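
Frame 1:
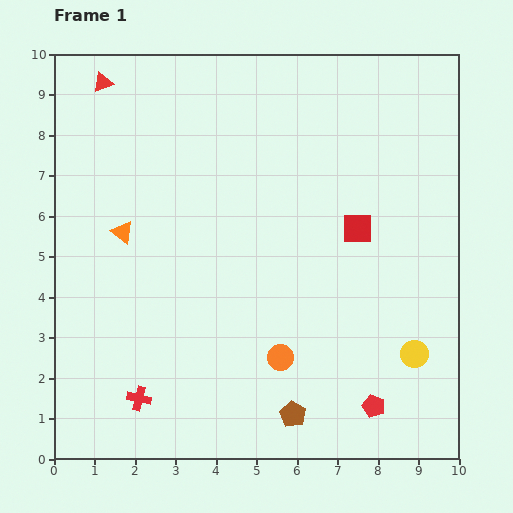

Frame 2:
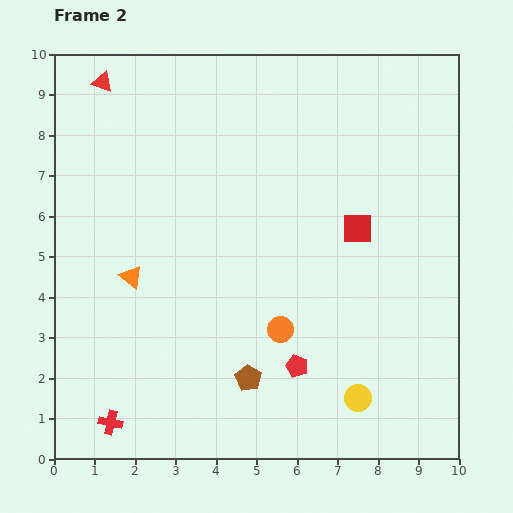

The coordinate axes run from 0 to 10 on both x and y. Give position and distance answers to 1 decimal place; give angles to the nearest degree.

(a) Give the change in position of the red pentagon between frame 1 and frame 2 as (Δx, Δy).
(-1.9, 1.0)

The red pentagon was at (7.9, 1.3) in frame 1 and (6.0, 2.3) in frame 2.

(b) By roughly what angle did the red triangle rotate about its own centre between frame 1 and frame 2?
41° clockwise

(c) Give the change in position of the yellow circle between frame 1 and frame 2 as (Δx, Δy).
(-1.4, -1.1)

The yellow circle was at (8.9, 2.6) in frame 1 and (7.5, 1.5) in frame 2.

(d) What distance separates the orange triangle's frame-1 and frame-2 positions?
1.1

The orange triangle moved from (1.7, 5.6) to (1.9, 4.5), a distance of √(0.2² + 1.1²) ≈ 1.1.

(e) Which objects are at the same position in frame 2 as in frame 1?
the red triangle, the red square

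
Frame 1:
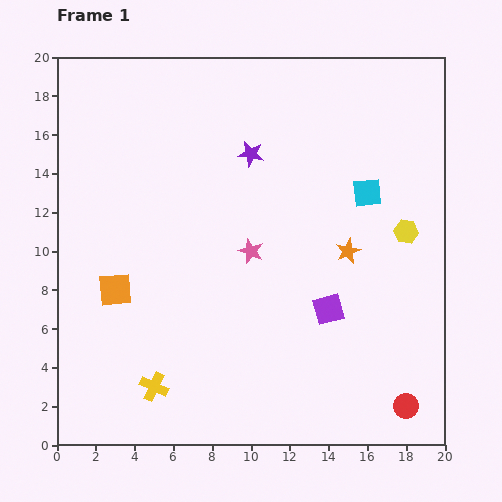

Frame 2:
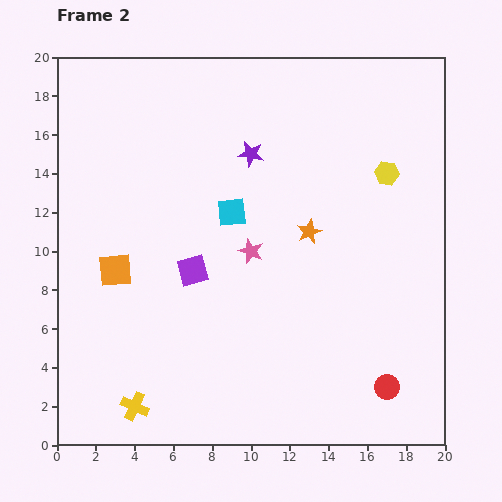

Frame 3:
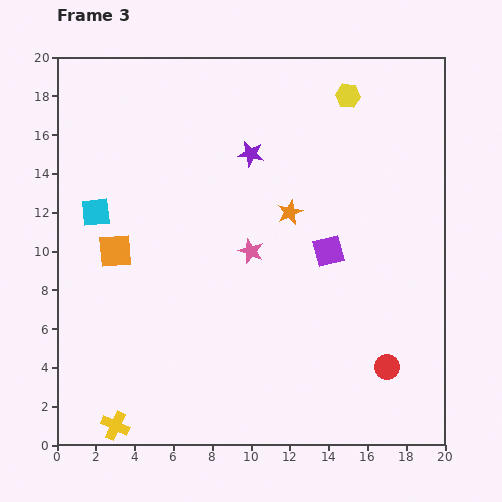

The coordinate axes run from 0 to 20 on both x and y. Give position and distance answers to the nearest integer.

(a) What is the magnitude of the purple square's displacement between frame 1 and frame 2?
7

The purple square moved from (14, 7) to (7, 9), a distance of √(7² + 2²) ≈ 7.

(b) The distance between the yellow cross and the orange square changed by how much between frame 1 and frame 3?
+4

Distance in frame 1: 5. Distance in frame 3: 9.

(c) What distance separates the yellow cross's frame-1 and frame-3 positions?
3

The yellow cross moved from (5, 3) to (3, 1), a distance of √(2² + 2²) ≈ 3.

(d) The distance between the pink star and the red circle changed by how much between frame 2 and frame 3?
-1

Distance in frame 2: 10. Distance in frame 3: 9.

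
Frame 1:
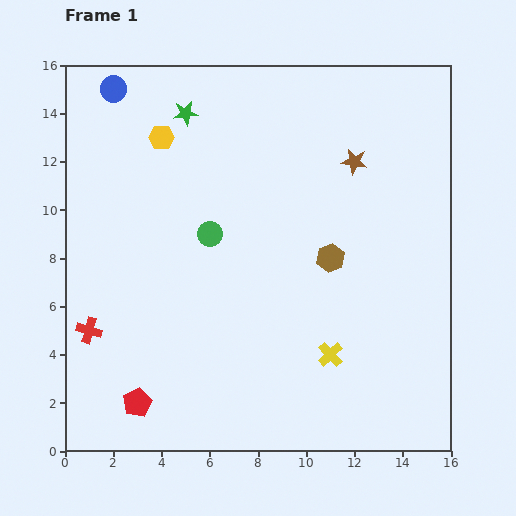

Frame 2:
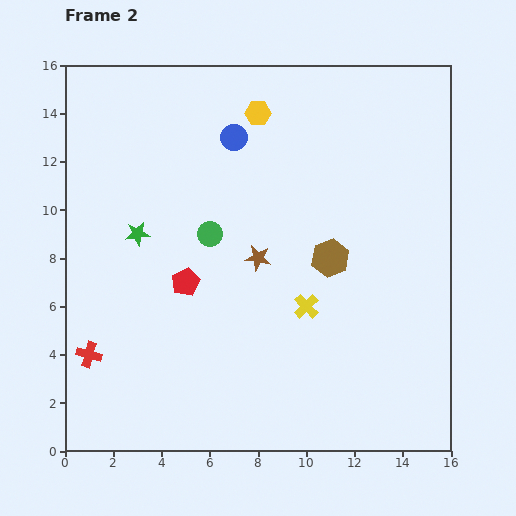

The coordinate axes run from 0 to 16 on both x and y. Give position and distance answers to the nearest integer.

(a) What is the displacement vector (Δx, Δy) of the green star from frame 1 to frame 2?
(-2, -5)

The green star was at (5, 14) in frame 1 and (3, 9) in frame 2.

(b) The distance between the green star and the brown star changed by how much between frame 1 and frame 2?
-2

Distance in frame 1: 7. Distance in frame 2: 5.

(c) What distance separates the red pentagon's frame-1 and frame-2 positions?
5

The red pentagon moved from (3, 2) to (5, 7), a distance of √(2² + 5²) ≈ 5.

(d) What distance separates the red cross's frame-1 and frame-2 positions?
1

The red cross moved from (1, 5) to (1, 4), a distance of √(0² + 1²) ≈ 1.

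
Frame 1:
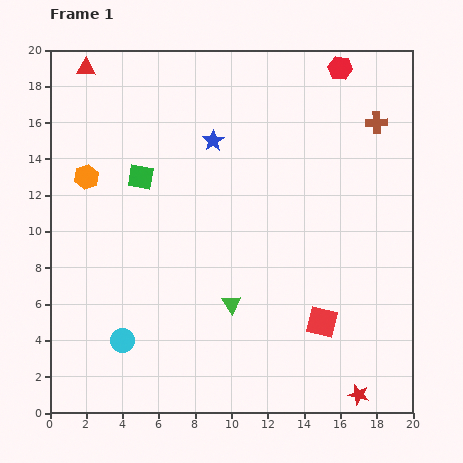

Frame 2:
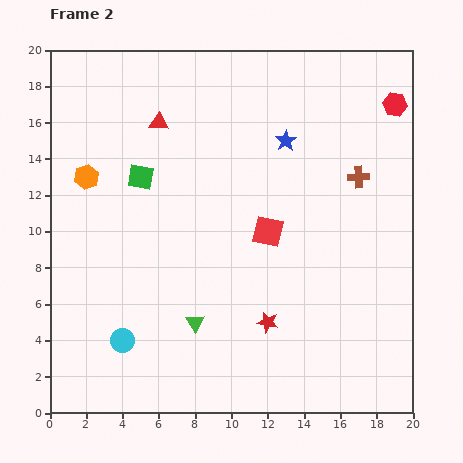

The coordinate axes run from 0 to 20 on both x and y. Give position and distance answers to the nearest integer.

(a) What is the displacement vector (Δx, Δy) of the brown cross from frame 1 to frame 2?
(-1, -3)

The brown cross was at (18, 16) in frame 1 and (17, 13) in frame 2.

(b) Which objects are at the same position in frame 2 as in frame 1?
the green square, the orange hexagon, the cyan circle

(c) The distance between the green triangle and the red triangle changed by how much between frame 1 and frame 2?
-4

Distance in frame 1: 15. Distance in frame 2: 11.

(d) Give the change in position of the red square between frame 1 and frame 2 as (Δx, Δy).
(-3, 5)

The red square was at (15, 5) in frame 1 and (12, 10) in frame 2.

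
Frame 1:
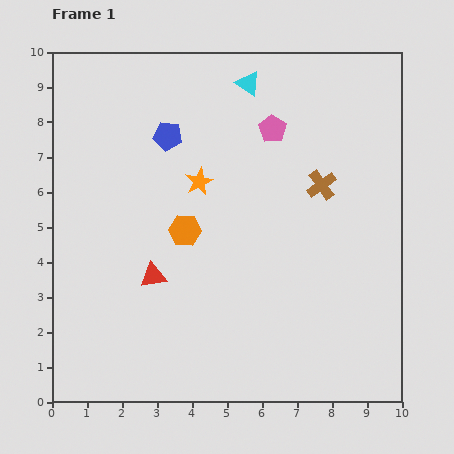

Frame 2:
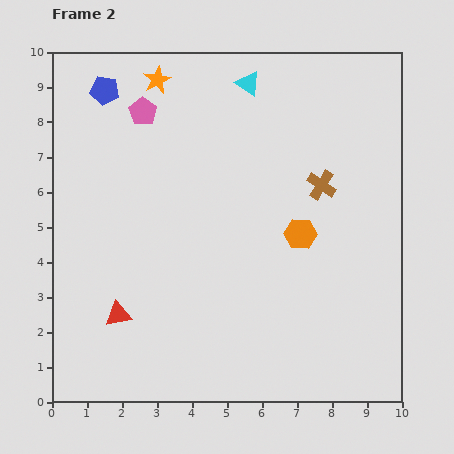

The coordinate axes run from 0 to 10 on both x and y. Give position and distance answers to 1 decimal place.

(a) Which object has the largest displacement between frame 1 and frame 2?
the pink pentagon

(moved 3.7; next 3.3)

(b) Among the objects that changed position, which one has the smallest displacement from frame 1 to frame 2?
the red triangle

(moved 1.5)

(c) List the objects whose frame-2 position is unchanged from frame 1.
the cyan triangle, the brown cross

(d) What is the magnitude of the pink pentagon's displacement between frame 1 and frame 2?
3.7

The pink pentagon moved from (6.3, 7.8) to (2.6, 8.3), a distance of √(3.7² + 0.5²) ≈ 3.7.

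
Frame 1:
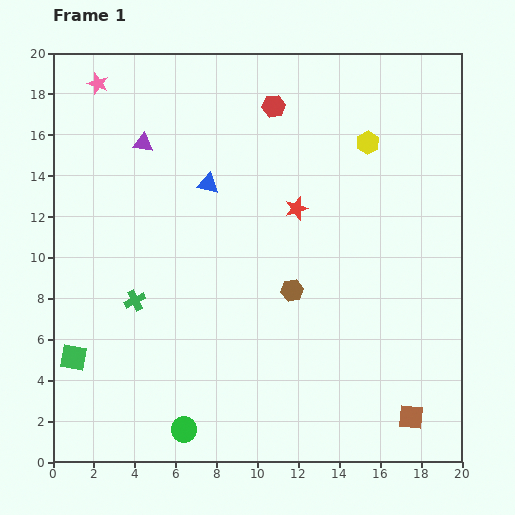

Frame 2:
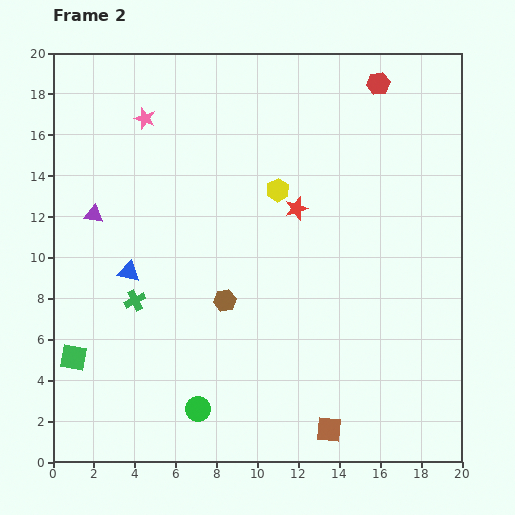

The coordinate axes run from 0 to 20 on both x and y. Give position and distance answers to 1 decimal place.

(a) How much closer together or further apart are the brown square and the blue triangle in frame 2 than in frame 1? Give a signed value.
-2.6

Distance in frame 1: 15.1. Distance in frame 2: 12.5.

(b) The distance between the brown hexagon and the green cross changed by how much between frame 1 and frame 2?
-3.3

Distance in frame 1: 7.7. Distance in frame 2: 4.4.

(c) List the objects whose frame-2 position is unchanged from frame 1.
the green square, the red star, the green cross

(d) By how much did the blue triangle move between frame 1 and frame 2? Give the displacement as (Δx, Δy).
(-3.9, -4.3)

The blue triangle was at (7.6, 13.6) in frame 1 and (3.7, 9.3) in frame 2.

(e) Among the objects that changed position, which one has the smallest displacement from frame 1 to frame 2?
the green circle

(moved 1.2)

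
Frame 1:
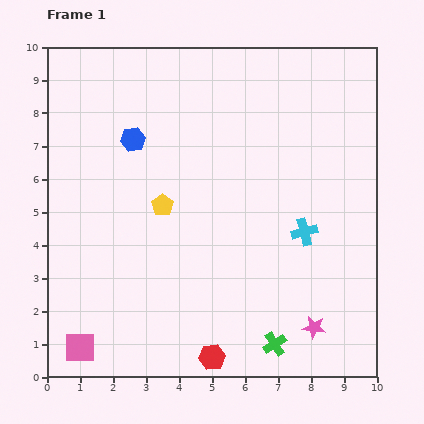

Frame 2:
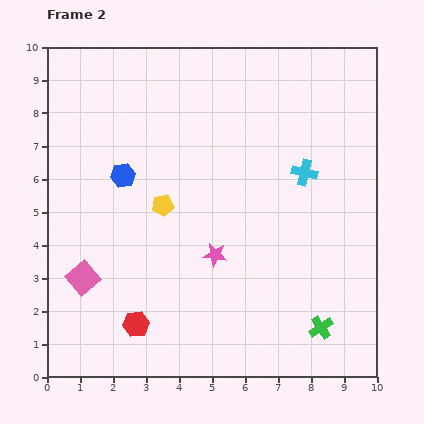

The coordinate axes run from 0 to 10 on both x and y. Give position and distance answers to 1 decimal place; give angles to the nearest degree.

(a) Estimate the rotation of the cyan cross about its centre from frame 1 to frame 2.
29° clockwise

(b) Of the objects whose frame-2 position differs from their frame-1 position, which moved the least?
the blue hexagon

(moved 1.1)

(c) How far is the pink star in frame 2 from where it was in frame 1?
3.7

The pink star moved from (8.1, 1.5) to (5.1, 3.7), a distance of √(3.0² + 2.2²) ≈ 3.7.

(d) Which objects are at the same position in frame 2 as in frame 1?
the yellow pentagon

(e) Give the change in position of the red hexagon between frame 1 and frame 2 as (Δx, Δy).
(-2.3, 1.0)

The red hexagon was at (5.0, 0.6) in frame 1 and (2.7, 1.6) in frame 2.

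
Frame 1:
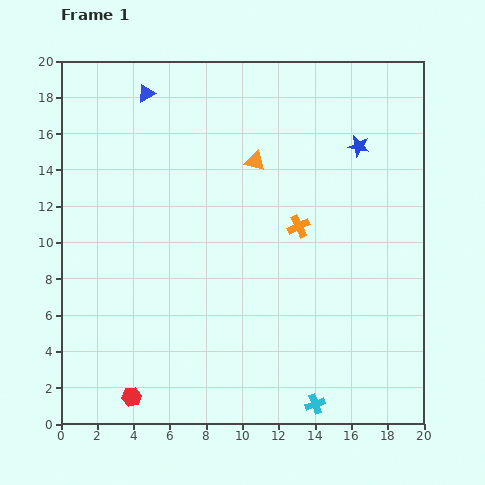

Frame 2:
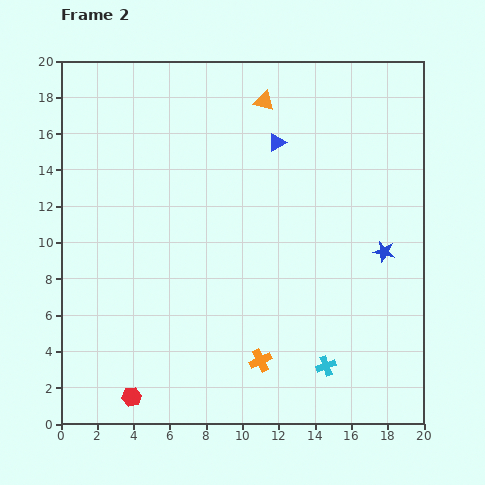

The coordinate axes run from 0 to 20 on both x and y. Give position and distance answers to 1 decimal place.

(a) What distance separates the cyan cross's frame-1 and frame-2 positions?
2.2

The cyan cross moved from (14.0, 1.1) to (14.6, 3.2), a distance of √(0.6² + 2.1²) ≈ 2.2.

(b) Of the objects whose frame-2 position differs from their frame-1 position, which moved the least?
the cyan cross

(moved 2.2)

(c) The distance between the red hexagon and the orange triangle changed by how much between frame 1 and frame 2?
+3.2

Distance in frame 1: 14.7. Distance in frame 2: 17.9.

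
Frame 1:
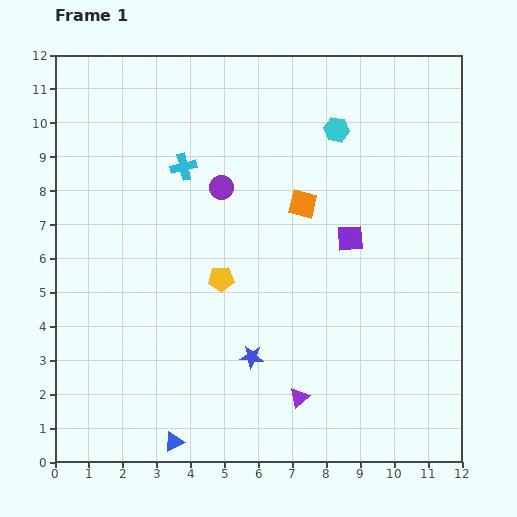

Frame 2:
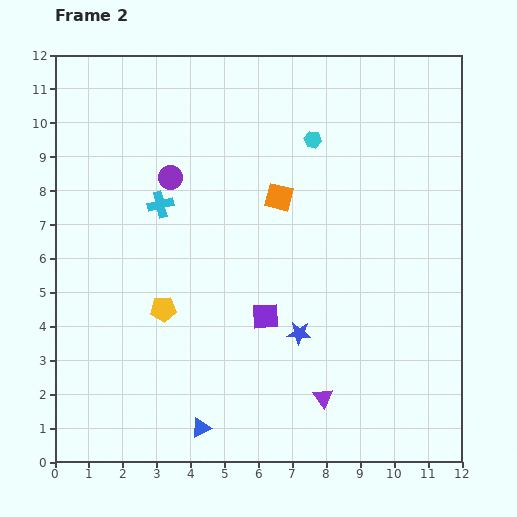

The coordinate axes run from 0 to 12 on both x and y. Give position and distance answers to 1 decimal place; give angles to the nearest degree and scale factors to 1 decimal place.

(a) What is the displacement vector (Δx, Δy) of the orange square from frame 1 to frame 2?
(-0.7, 0.2)

The orange square was at (7.3, 7.6) in frame 1 and (6.6, 7.8) in frame 2.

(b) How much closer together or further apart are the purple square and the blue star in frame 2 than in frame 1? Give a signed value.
-3.4

Distance in frame 1: 4.5. Distance in frame 2: 1.1.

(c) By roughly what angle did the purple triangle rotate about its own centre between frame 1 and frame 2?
25° counter-clockwise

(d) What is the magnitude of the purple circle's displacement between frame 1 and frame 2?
1.5

The purple circle moved from (4.9, 8.1) to (3.4, 8.4), a distance of √(1.5² + 0.3²) ≈ 1.5.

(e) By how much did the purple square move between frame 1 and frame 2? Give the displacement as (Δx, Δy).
(-2.5, -2.3)

The purple square was at (8.7, 6.6) in frame 1 and (6.2, 4.3) in frame 2.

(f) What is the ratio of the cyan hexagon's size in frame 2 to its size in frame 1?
0.7×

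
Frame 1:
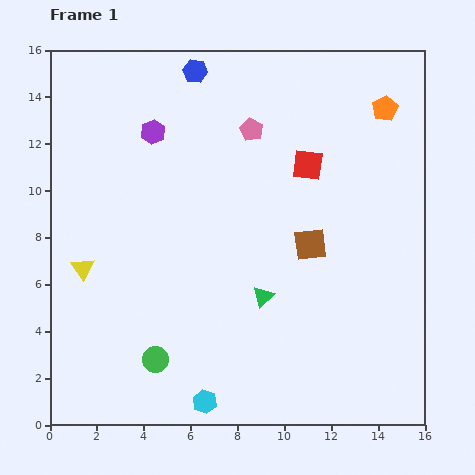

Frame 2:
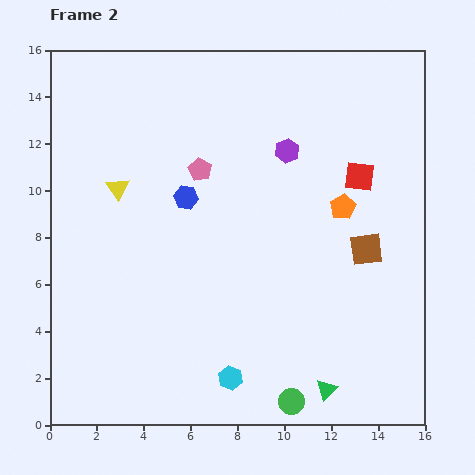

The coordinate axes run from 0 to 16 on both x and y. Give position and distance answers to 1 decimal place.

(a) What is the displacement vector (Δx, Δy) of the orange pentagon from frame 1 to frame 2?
(-1.8, -4.2)

The orange pentagon was at (14.3, 13.5) in frame 1 and (12.5, 9.3) in frame 2.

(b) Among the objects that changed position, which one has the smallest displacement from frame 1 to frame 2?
the cyan hexagon

(moved 1.5)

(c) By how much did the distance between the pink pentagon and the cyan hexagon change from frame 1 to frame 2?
-2.8

Distance in frame 1: 11.8. Distance in frame 2: 9.0.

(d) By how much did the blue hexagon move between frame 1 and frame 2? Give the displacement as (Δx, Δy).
(-0.4, -5.4)

The blue hexagon was at (6.2, 15.1) in frame 1 and (5.8, 9.7) in frame 2.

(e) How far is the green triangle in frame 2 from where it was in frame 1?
4.8

The green triangle moved from (9.1, 5.5) to (11.8, 1.5), a distance of √(2.7² + 4.0²) ≈ 4.8.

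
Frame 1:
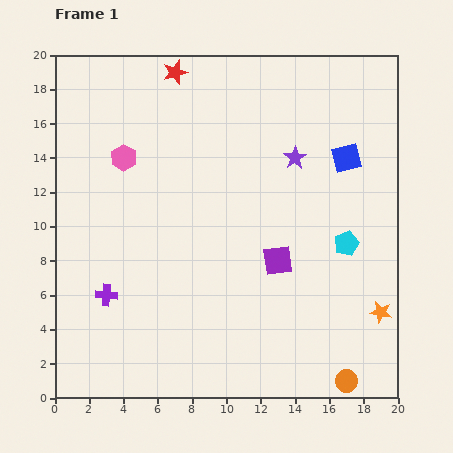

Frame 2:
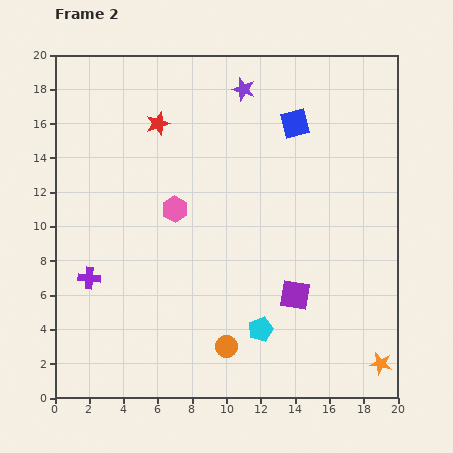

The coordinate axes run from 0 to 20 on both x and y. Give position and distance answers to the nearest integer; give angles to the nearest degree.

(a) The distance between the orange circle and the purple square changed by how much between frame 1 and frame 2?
-3

Distance in frame 1: 8. Distance in frame 2: 5.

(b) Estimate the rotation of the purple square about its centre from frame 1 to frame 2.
17° clockwise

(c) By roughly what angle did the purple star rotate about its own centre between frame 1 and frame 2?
24° counter-clockwise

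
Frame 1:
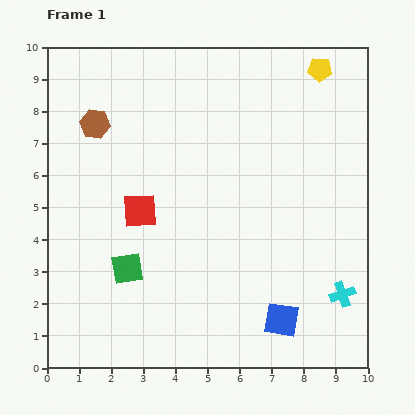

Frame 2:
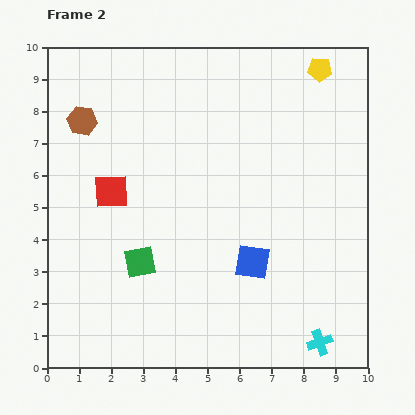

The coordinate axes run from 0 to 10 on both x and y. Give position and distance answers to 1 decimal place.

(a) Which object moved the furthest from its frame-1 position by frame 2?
the blue square

(moved 2.0; next 1.7)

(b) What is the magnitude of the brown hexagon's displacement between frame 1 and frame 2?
0.4

The brown hexagon moved from (1.5, 7.6) to (1.1, 7.7), a distance of √(0.4² + 0.1²) ≈ 0.4.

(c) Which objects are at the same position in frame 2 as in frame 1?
the yellow pentagon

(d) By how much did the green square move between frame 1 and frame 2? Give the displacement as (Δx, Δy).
(0.4, 0.2)

The green square was at (2.5, 3.1) in frame 1 and (2.9, 3.3) in frame 2.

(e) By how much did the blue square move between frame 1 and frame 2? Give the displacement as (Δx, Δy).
(-0.9, 1.8)

The blue square was at (7.3, 1.5) in frame 1 and (6.4, 3.3) in frame 2.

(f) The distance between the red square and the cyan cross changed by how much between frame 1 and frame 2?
+1.2

Distance in frame 1: 6.8. Distance in frame 2: 8.0.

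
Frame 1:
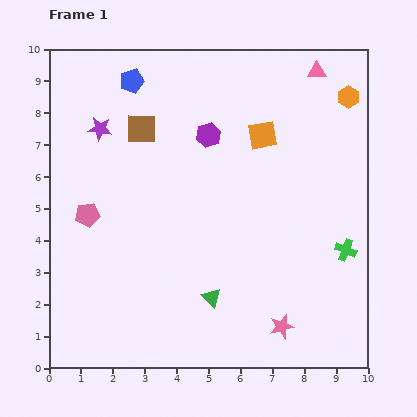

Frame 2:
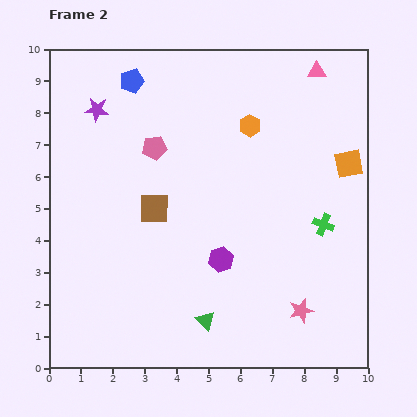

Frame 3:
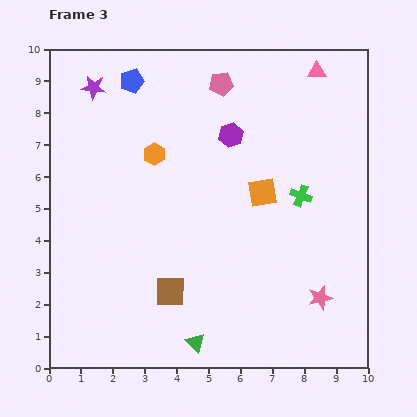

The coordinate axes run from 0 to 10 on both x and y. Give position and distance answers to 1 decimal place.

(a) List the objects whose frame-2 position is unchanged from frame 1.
the pink triangle, the blue pentagon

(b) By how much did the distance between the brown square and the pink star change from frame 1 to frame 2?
-2.0

Distance in frame 1: 7.6. Distance in frame 2: 5.6.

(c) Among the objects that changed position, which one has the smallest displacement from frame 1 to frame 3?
the purple hexagon

(moved 0.7)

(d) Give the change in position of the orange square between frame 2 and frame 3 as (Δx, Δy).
(-2.7, -0.9)

The orange square was at (9.4, 6.4) in frame 2 and (6.7, 5.5) in frame 3.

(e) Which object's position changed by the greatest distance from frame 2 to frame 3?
the purple hexagon

(moved 3.9; next 3.1)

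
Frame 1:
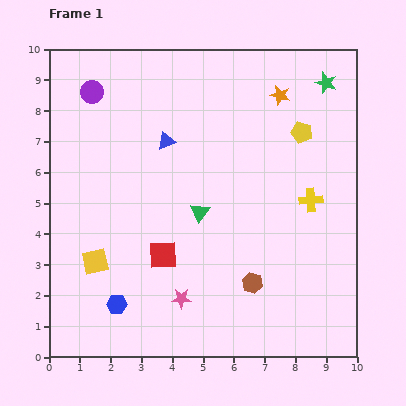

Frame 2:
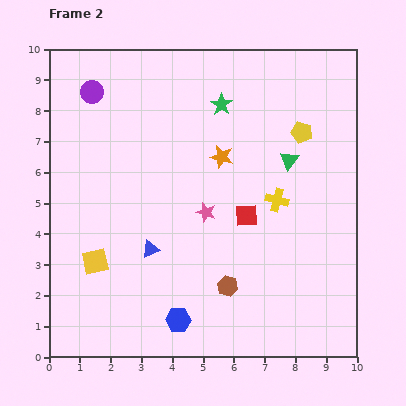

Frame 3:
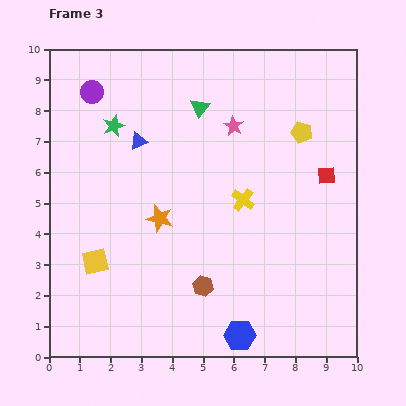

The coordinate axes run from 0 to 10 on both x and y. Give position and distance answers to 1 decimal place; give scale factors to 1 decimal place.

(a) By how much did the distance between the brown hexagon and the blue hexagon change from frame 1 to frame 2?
-2.6

Distance in frame 1: 4.5. Distance in frame 2: 1.9.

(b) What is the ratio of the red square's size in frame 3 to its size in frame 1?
0.6×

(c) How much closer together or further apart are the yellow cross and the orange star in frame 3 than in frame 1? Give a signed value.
-0.7

Distance in frame 1: 3.5. Distance in frame 3: 2.8.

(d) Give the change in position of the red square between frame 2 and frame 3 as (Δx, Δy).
(2.6, 1.3)

The red square was at (6.4, 4.6) in frame 2 and (9.0, 5.9) in frame 3.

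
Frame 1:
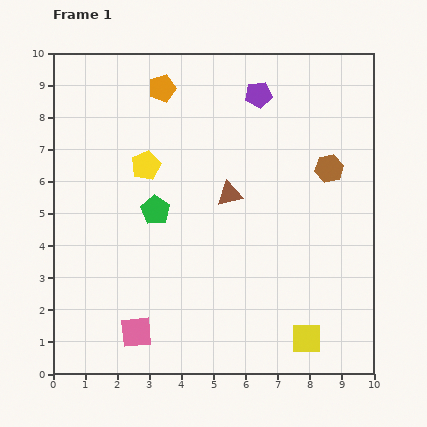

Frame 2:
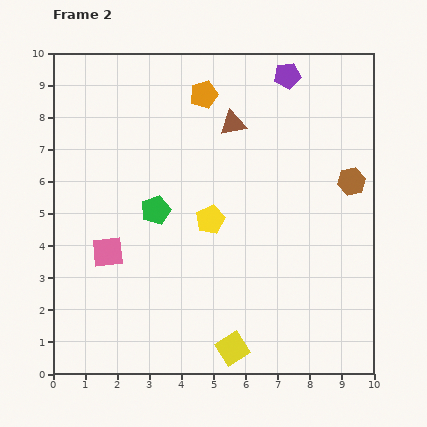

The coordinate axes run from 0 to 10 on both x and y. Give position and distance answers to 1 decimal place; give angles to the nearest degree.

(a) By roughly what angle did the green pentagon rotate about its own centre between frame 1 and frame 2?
19° clockwise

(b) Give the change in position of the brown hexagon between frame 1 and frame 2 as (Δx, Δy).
(0.7, -0.4)

The brown hexagon was at (8.6, 6.4) in frame 1 and (9.3, 6.0) in frame 2.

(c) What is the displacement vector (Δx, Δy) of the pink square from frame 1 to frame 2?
(-0.9, 2.5)

The pink square was at (2.6, 1.3) in frame 1 and (1.7, 3.8) in frame 2.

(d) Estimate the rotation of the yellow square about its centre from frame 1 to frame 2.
34° counter-clockwise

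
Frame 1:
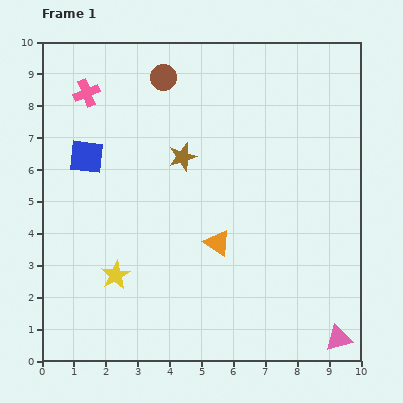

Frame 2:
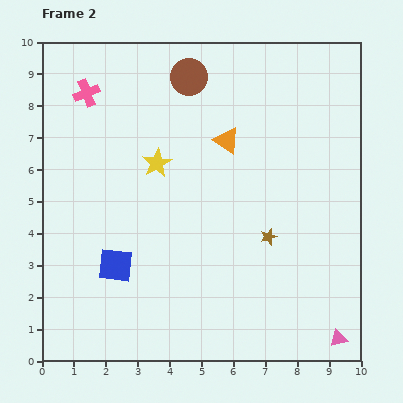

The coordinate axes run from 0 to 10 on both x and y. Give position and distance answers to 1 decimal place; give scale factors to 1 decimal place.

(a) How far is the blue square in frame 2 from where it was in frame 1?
3.5

The blue square moved from (1.4, 6.4) to (2.3, 3.0), a distance of √(0.9² + 3.4²) ≈ 3.5.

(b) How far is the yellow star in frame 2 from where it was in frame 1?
3.7

The yellow star moved from (2.3, 2.7) to (3.6, 6.2), a distance of √(1.3² + 3.5²) ≈ 3.7.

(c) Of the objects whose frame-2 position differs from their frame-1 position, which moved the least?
the brown circle

(moved 0.8)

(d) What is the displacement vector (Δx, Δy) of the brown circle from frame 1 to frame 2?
(0.8, 0.0)

The brown circle was at (3.8, 8.9) in frame 1 and (4.6, 8.9) in frame 2.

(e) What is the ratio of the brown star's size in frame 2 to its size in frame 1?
0.6×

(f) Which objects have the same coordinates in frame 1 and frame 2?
the pink cross, the pink triangle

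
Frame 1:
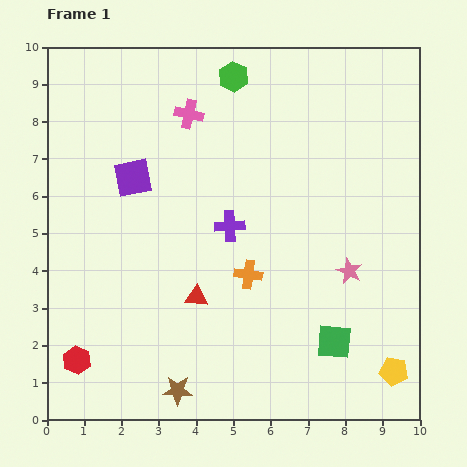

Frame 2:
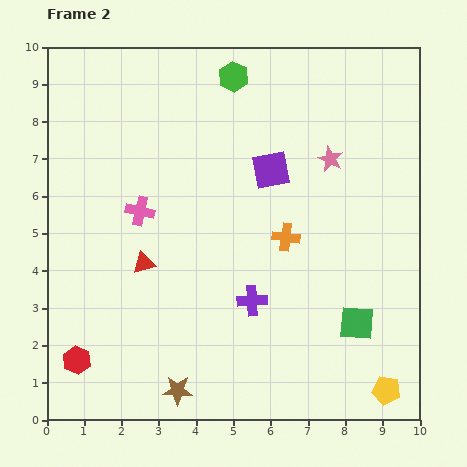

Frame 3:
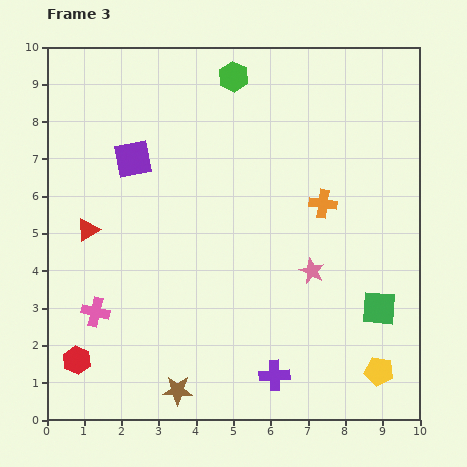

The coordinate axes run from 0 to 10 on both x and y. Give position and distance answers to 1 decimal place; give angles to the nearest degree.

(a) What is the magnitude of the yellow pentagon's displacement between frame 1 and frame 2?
0.5

The yellow pentagon moved from (9.3, 1.3) to (9.1, 0.8), a distance of √(0.2² + 0.5²) ≈ 0.5.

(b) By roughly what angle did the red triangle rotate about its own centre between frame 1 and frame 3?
36° counter-clockwise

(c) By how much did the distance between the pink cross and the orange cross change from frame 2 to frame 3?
+2.8

Distance in frame 2: 4.0. Distance in frame 3: 6.8.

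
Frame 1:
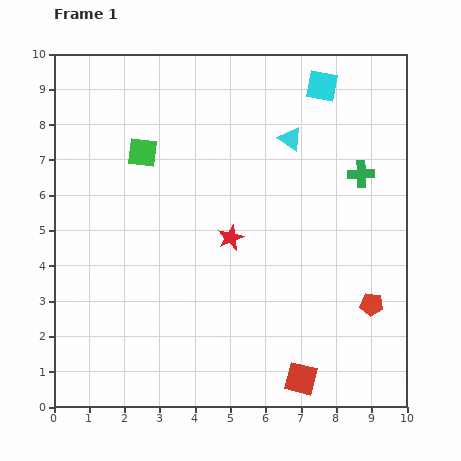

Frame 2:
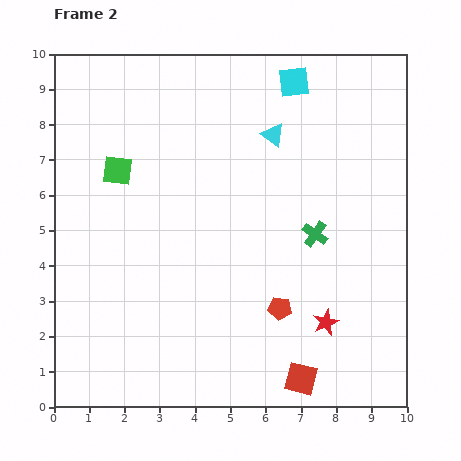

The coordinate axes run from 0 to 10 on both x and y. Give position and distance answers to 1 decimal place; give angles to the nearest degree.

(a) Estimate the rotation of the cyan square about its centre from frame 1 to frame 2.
17° counter-clockwise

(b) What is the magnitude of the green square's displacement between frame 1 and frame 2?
0.9

The green square moved from (2.5, 7.2) to (1.8, 6.7), a distance of √(0.7² + 0.5²) ≈ 0.9.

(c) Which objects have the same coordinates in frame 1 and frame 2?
the red square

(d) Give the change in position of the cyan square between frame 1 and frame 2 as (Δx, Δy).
(-0.8, 0.1)

The cyan square was at (7.6, 9.1) in frame 1 and (6.8, 9.2) in frame 2.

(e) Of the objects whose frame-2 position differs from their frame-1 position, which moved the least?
the cyan triangle

(moved 0.5)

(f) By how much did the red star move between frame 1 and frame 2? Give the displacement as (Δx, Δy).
(2.7, -2.4)

The red star was at (5.0, 4.8) in frame 1 and (7.7, 2.4) in frame 2.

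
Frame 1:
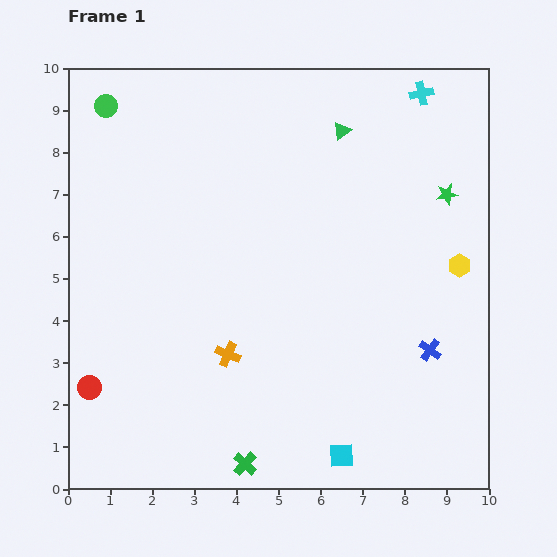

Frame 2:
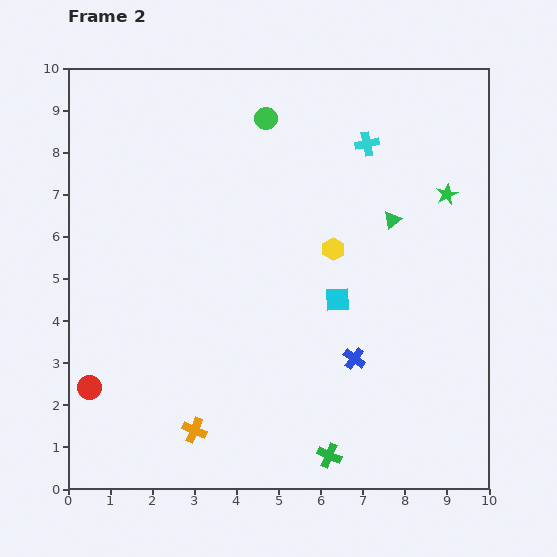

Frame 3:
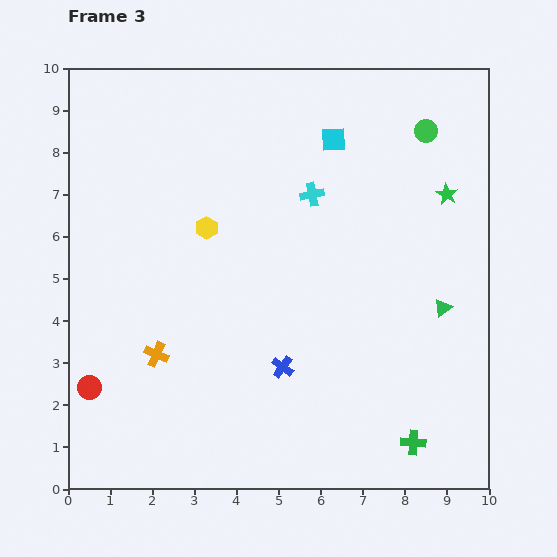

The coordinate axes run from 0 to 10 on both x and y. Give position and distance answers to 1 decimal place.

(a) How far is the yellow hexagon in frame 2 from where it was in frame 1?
3.0

The yellow hexagon moved from (9.3, 5.3) to (6.3, 5.7), a distance of √(3.0² + 0.4²) ≈ 3.0.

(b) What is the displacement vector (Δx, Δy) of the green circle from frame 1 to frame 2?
(3.8, -0.3)

The green circle was at (0.9, 9.1) in frame 1 and (4.7, 8.8) in frame 2.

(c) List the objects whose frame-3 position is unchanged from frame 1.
the red circle, the green star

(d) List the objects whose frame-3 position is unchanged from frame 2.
the red circle, the green star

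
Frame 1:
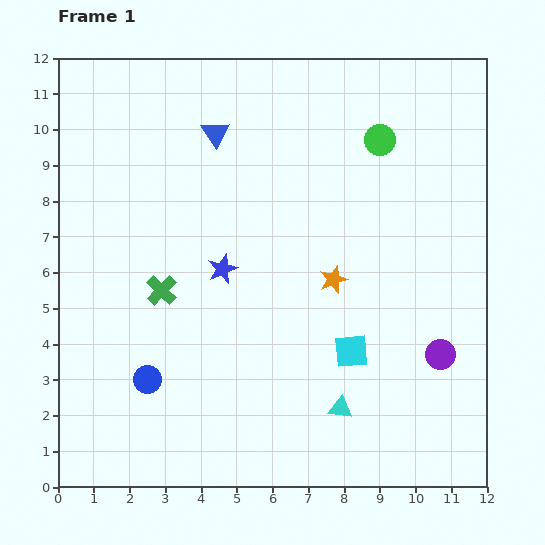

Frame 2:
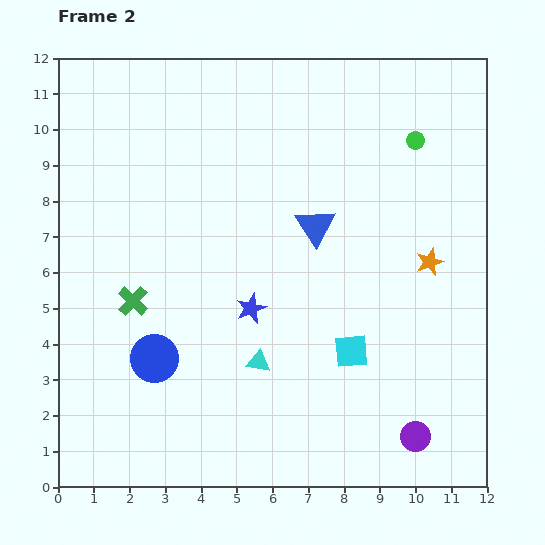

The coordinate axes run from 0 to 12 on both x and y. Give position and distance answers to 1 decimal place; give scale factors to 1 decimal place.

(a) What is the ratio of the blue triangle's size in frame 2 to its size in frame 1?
1.4×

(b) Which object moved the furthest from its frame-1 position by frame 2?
the blue triangle

(moved 3.8; next 2.7)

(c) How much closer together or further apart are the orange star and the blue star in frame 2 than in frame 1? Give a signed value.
+2.1

Distance in frame 1: 3.1. Distance in frame 2: 5.2.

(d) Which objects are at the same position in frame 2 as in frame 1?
the cyan square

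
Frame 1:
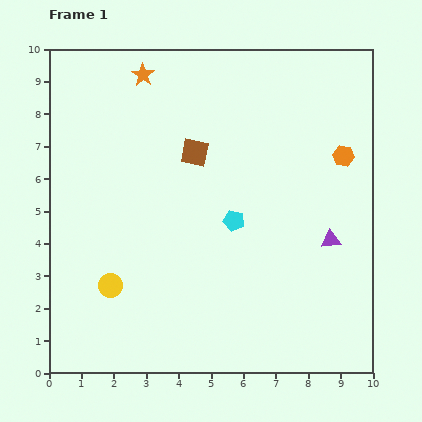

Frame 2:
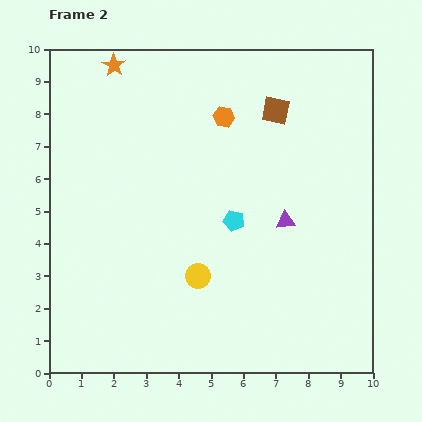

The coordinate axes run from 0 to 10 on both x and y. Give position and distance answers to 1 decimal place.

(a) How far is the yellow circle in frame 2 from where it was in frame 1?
2.7

The yellow circle moved from (1.9, 2.7) to (4.6, 3.0), a distance of √(2.7² + 0.3²) ≈ 2.7.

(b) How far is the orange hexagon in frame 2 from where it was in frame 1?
3.9

The orange hexagon moved from (9.1, 6.7) to (5.4, 7.9), a distance of √(3.7² + 1.2²) ≈ 3.9.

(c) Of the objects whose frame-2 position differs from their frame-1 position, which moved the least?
the orange star

(moved 0.9)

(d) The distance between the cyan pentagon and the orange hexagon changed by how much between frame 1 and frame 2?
-0.7

Distance in frame 1: 3.9. Distance in frame 2: 3.2.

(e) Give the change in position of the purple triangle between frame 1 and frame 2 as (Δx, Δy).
(-1.4, 0.6)

The purple triangle was at (8.7, 4.1) in frame 1 and (7.3, 4.7) in frame 2.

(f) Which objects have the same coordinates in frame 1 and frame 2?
the cyan pentagon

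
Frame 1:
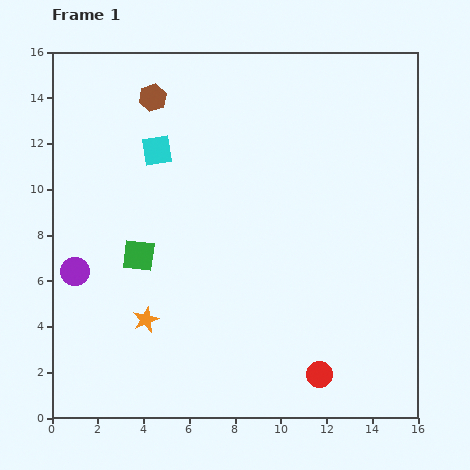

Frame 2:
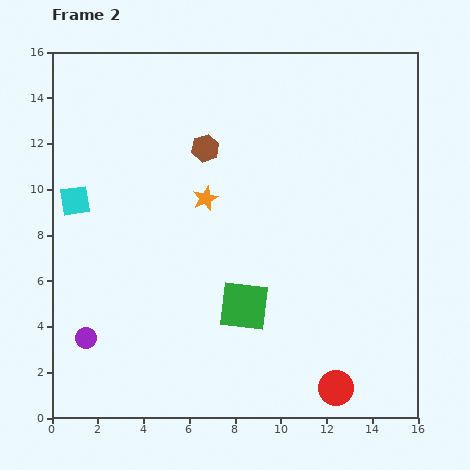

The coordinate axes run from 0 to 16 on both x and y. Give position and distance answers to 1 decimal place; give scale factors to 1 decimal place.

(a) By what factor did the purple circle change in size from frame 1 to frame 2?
0.8×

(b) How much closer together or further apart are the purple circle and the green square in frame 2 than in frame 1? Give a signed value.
+4.1

Distance in frame 1: 2.9. Distance in frame 2: 7.0.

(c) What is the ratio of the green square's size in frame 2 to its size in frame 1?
1.5×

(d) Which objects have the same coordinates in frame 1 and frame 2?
none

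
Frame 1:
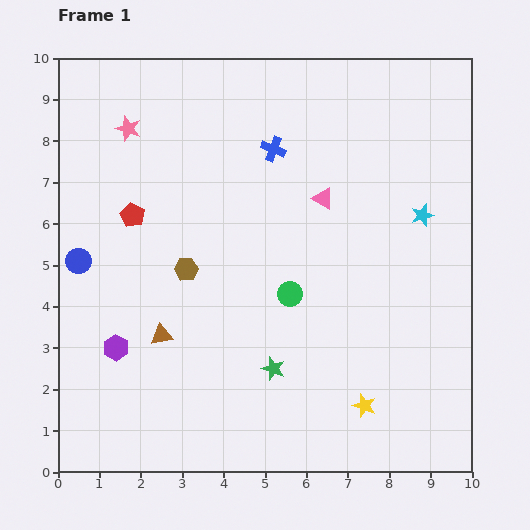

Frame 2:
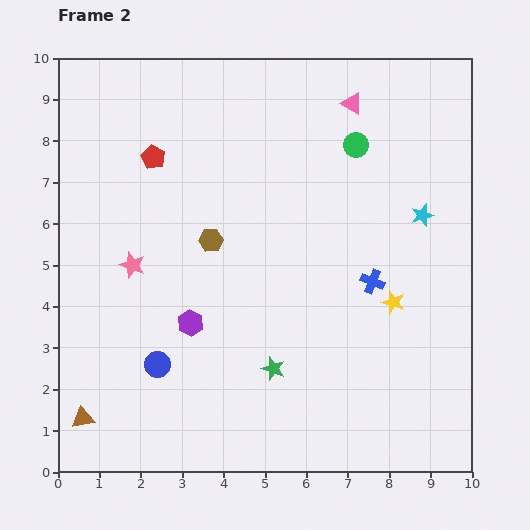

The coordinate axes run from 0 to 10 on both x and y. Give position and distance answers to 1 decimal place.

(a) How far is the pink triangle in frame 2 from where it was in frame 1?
2.4

The pink triangle moved from (6.4, 6.6) to (7.1, 8.9), a distance of √(0.7² + 2.3²) ≈ 2.4.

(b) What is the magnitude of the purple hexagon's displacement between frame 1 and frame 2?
1.9

The purple hexagon moved from (1.4, 3.0) to (3.2, 3.6), a distance of √(1.8² + 0.6²) ≈ 1.9.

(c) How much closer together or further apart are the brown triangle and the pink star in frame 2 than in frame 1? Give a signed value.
-1.2

Distance in frame 1: 5.1. Distance in frame 2: 3.9.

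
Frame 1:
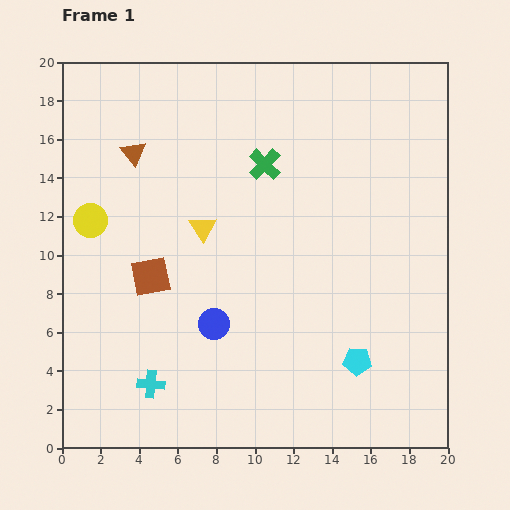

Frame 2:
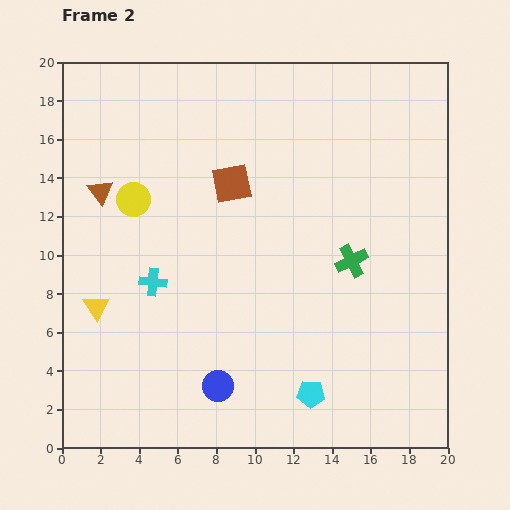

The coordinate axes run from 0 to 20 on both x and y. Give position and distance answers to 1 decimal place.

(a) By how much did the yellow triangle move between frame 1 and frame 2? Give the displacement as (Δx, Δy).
(-5.5, -4.1)

The yellow triangle was at (7.3, 11.4) in frame 1 and (1.8, 7.3) in frame 2.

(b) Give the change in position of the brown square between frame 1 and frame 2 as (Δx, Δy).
(4.2, 4.8)

The brown square was at (4.6, 8.9) in frame 1 and (8.8, 13.7) in frame 2.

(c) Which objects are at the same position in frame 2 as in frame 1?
none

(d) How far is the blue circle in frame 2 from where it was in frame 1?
3.2

The blue circle moved from (7.9, 6.4) to (8.1, 3.2), a distance of √(0.2² + 3.2²) ≈ 3.2.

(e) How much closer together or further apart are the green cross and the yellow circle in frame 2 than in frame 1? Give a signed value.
+2.2

Distance in frame 1: 9.5. Distance in frame 2: 11.7.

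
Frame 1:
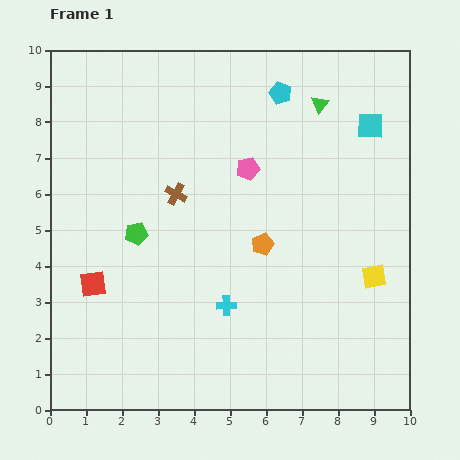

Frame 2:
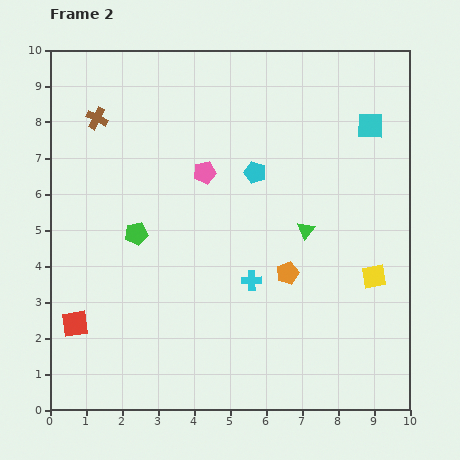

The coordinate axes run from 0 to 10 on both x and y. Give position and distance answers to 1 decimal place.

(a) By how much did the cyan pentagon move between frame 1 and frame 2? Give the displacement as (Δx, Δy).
(-0.7, -2.2)

The cyan pentagon was at (6.4, 8.8) in frame 1 and (5.7, 6.6) in frame 2.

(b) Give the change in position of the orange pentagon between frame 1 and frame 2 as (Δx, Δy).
(0.7, -0.8)

The orange pentagon was at (5.9, 4.6) in frame 1 and (6.6, 3.8) in frame 2.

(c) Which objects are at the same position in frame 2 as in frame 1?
the cyan square, the yellow square, the green pentagon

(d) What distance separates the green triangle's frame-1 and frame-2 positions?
3.5

The green triangle moved from (7.5, 8.5) to (7.1, 5.0), a distance of √(0.4² + 3.5²) ≈ 3.5.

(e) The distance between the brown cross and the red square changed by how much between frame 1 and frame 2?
+2.3

Distance in frame 1: 3.4. Distance in frame 2: 5.7.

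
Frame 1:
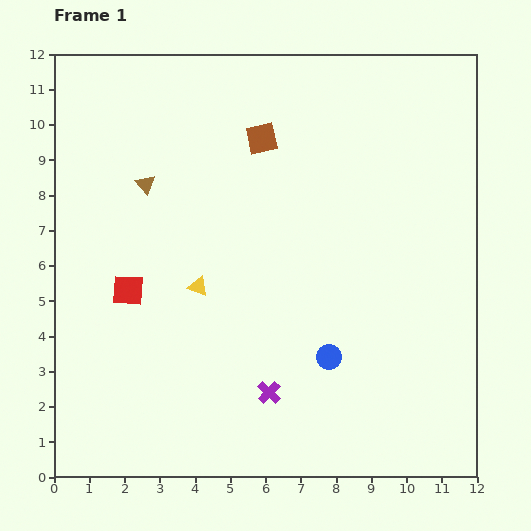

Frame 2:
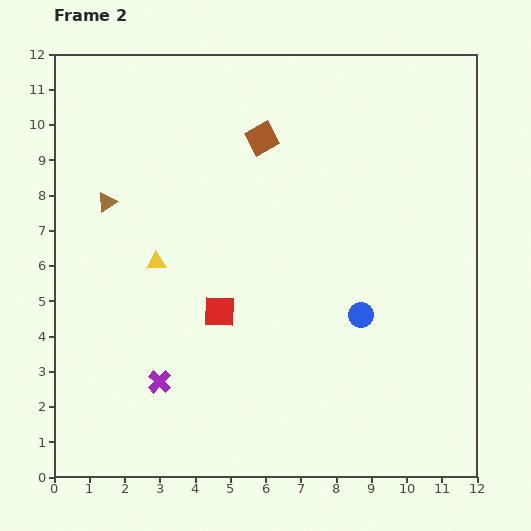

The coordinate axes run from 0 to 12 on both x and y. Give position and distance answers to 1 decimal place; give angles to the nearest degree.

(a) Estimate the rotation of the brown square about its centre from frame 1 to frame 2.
16° counter-clockwise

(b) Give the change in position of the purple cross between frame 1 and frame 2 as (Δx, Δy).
(-3.1, 0.3)

The purple cross was at (6.1, 2.4) in frame 1 and (3.0, 2.7) in frame 2.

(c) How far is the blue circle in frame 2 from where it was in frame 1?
1.5

The blue circle moved from (7.8, 3.4) to (8.7, 4.6), a distance of √(0.9² + 1.2²) ≈ 1.5.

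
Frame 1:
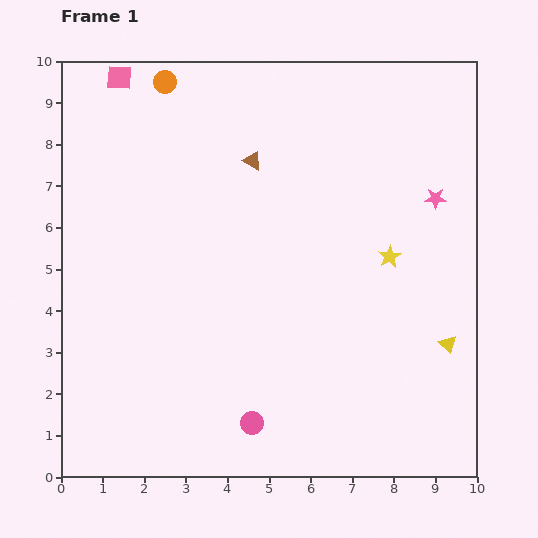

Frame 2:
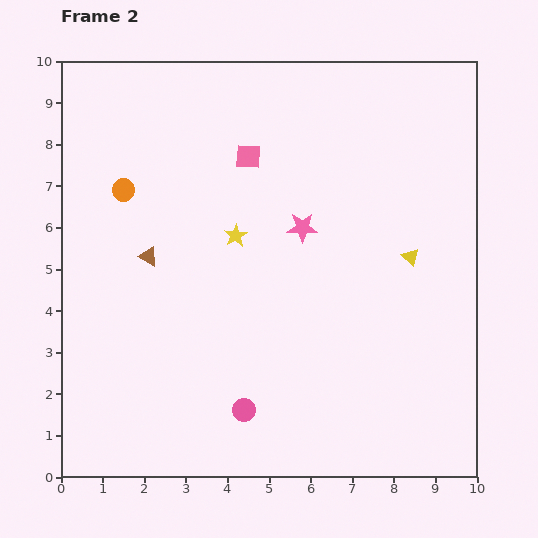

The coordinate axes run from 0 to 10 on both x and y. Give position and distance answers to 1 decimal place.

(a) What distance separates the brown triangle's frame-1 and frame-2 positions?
3.4

The brown triangle moved from (4.6, 7.6) to (2.1, 5.3), a distance of √(2.5² + 2.3²) ≈ 3.4.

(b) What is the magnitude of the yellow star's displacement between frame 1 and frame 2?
3.7

The yellow star moved from (7.9, 5.3) to (4.2, 5.8), a distance of √(3.7² + 0.5²) ≈ 3.7.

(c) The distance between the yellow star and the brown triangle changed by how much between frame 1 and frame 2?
-1.8

Distance in frame 1: 4.0. Distance in frame 2: 2.2.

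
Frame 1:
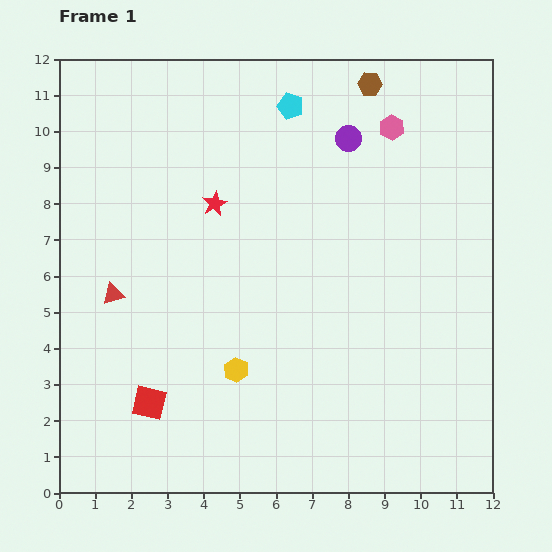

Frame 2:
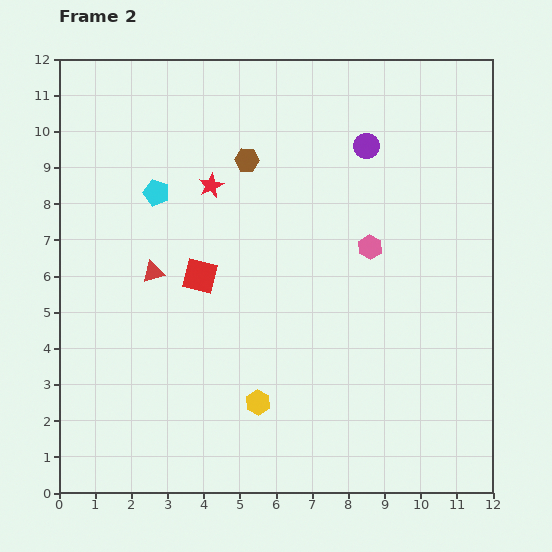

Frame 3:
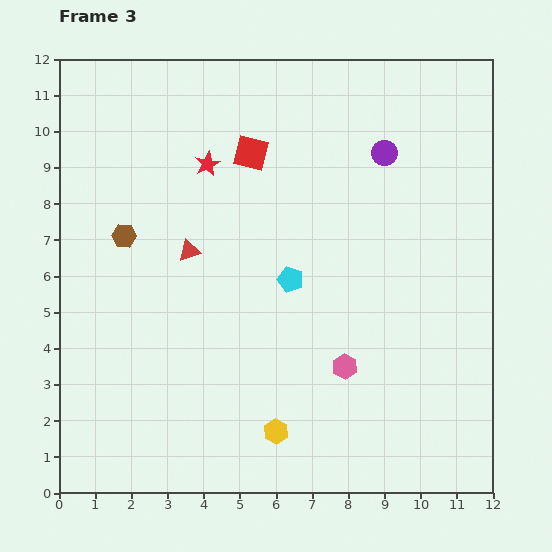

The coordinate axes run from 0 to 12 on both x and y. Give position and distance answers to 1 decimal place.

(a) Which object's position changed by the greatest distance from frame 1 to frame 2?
the cyan pentagon

(moved 4.4; next 4.0)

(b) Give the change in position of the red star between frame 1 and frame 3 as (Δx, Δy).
(-0.2, 1.1)

The red star was at (4.3, 8.0) in frame 1 and (4.1, 9.1) in frame 3.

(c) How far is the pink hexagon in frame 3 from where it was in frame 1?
6.7

The pink hexagon moved from (9.2, 10.1) to (7.9, 3.5), a distance of √(1.3² + 6.6²) ≈ 6.7.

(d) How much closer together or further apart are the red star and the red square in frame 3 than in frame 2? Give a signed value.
-1.3

Distance in frame 2: 2.5. Distance in frame 3: 1.2.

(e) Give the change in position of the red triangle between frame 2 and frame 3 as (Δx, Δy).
(1.0, 0.6)

The red triangle was at (2.6, 6.1) in frame 2 and (3.6, 6.7) in frame 3.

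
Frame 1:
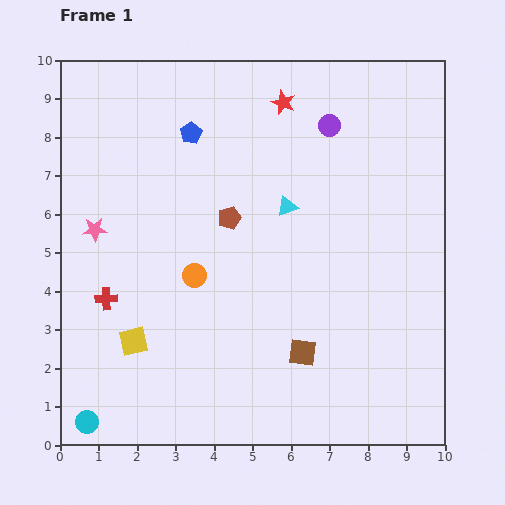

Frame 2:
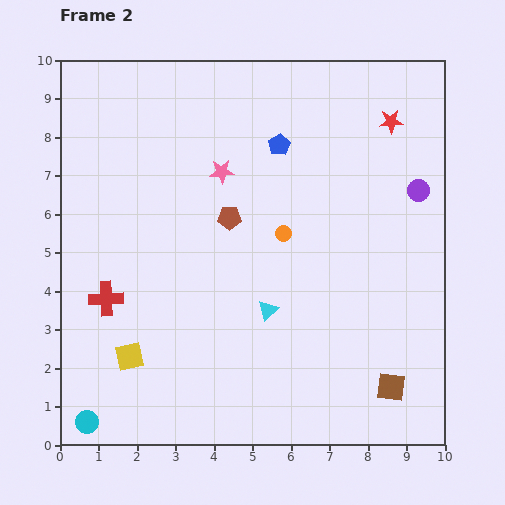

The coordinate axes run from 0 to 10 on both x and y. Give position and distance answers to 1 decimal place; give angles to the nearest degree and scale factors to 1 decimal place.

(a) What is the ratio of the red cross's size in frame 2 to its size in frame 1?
1.6×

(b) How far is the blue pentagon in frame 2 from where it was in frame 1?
2.3

The blue pentagon moved from (3.4, 8.1) to (5.7, 7.8), a distance of √(2.3² + 0.3²) ≈ 2.3.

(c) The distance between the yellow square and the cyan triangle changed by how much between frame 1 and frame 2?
-1.5

Distance in frame 1: 5.3. Distance in frame 2: 3.8.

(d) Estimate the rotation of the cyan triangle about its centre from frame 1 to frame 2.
21° counter-clockwise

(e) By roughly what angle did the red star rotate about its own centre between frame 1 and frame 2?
25° counter-clockwise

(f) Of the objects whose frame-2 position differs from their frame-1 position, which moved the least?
the yellow square

(moved 0.4)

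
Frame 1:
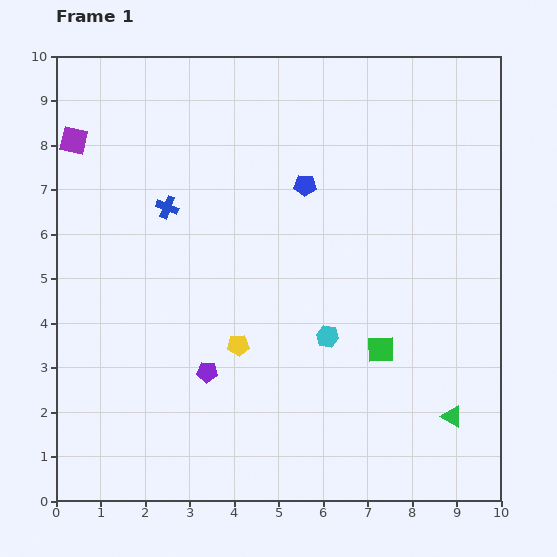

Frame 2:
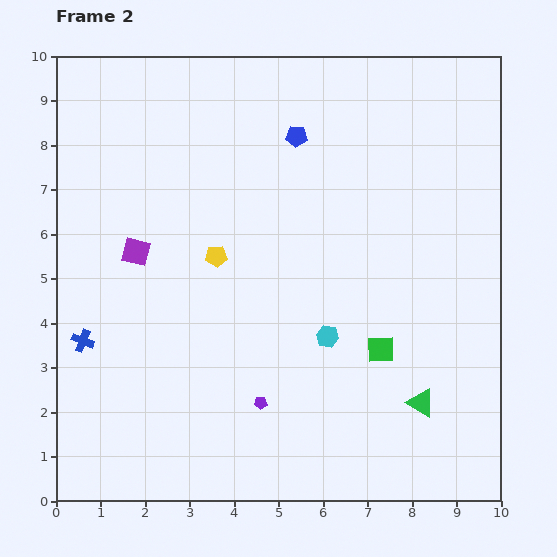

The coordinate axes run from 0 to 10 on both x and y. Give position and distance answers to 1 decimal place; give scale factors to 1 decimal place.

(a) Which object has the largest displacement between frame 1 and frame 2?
the blue cross

(moved 3.6; next 2.9)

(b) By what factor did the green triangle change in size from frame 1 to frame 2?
1.3×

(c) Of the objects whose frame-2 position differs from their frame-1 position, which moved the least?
the green triangle

(moved 0.8)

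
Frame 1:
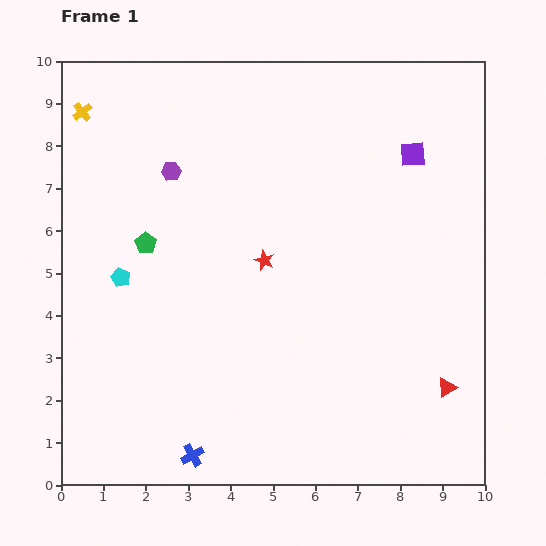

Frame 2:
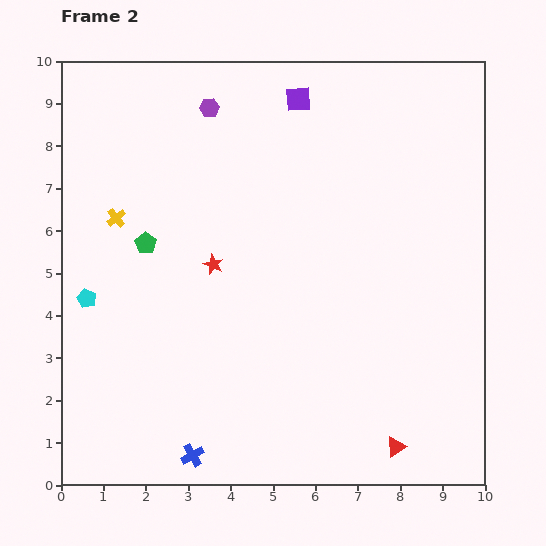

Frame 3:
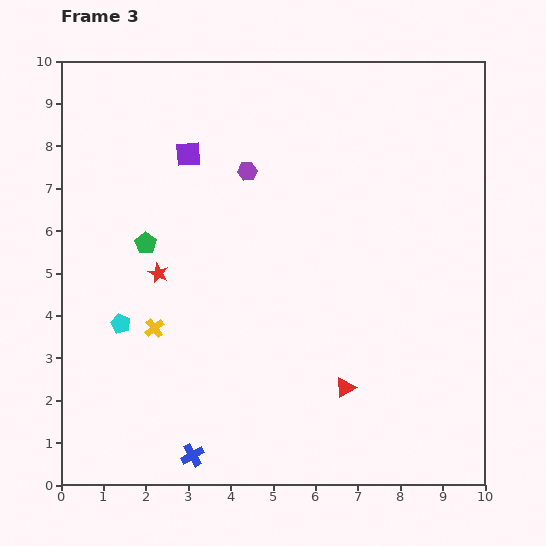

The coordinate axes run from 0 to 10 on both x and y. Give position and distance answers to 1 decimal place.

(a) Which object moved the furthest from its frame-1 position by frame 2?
the purple square

(moved 3.0; next 2.6)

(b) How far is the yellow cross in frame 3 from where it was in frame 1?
5.4

The yellow cross moved from (0.5, 8.8) to (2.2, 3.7), a distance of √(1.7² + 5.1²) ≈ 5.4.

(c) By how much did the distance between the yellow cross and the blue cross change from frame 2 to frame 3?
-2.8

Distance in frame 2: 5.9. Distance in frame 3: 3.1.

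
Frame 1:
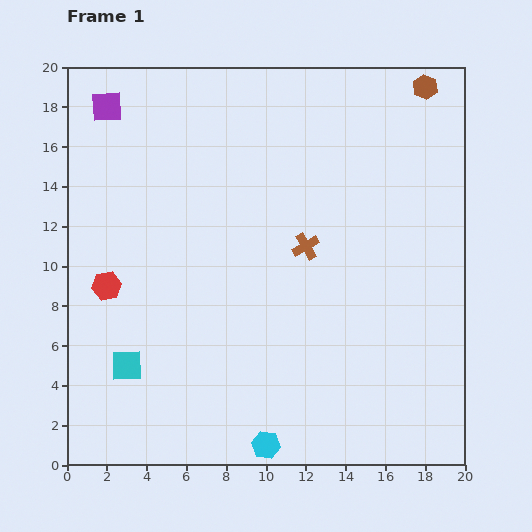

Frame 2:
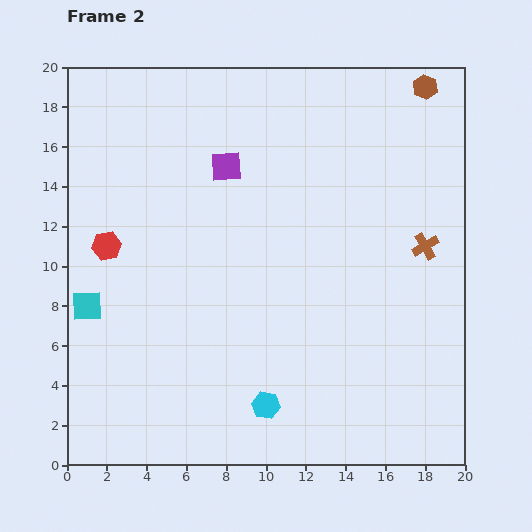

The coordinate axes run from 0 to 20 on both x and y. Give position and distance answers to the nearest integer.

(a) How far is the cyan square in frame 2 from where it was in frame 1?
4

The cyan square moved from (3, 5) to (1, 8), a distance of √(2² + 3²) ≈ 4.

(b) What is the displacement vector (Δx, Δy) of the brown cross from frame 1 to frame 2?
(6, 0)

The brown cross was at (12, 11) in frame 1 and (18, 11) in frame 2.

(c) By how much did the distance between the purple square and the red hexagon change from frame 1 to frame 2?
-2

Distance in frame 1: 9. Distance in frame 2: 7.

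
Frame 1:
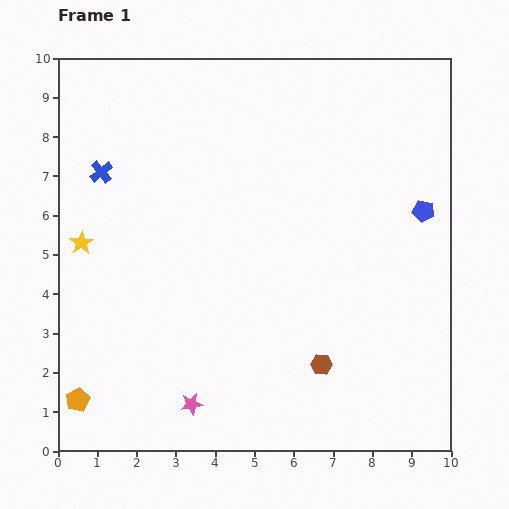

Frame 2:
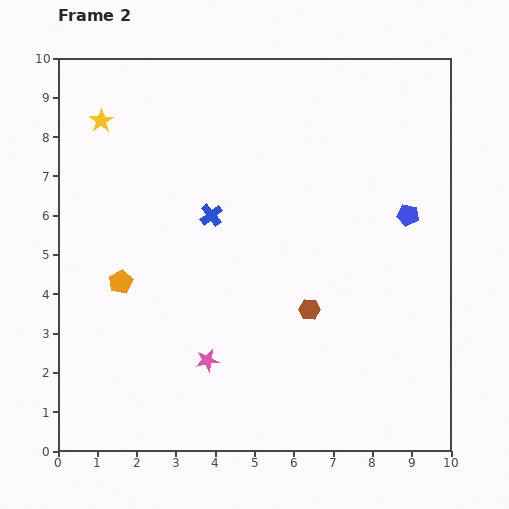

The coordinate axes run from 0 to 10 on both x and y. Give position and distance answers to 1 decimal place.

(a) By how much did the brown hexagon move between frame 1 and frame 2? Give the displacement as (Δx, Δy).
(-0.3, 1.4)

The brown hexagon was at (6.7, 2.2) in frame 1 and (6.4, 3.6) in frame 2.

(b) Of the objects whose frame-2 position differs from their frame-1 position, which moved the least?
the blue pentagon

(moved 0.4)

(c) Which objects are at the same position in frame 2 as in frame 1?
none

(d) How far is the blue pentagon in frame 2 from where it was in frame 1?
0.4

The blue pentagon moved from (9.3, 6.1) to (8.9, 6.0), a distance of √(0.4² + 0.1²) ≈ 0.4.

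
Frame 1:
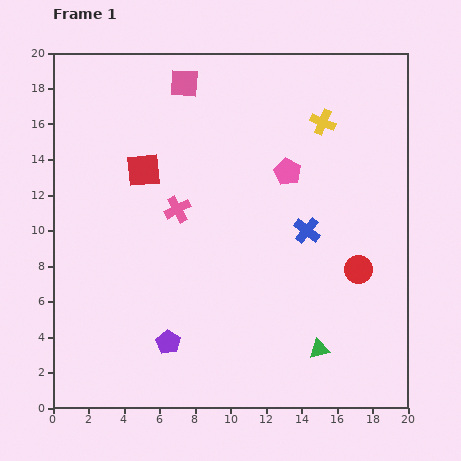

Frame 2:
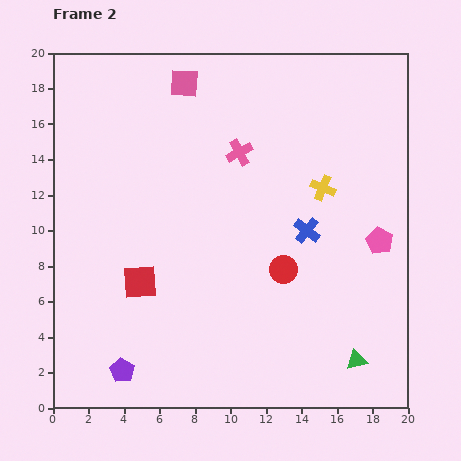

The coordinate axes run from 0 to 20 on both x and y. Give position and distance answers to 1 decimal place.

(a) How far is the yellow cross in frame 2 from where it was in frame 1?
3.7

The yellow cross moved from (15.2, 16.1) to (15.2, 12.4), a distance of √(0.0² + 3.7²) ≈ 3.7.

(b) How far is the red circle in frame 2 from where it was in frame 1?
4.2

The red circle moved from (17.2, 7.8) to (13.0, 7.8), a distance of √(4.2² + 0.0²) ≈ 4.2.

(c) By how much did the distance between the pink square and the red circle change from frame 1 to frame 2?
-2.5

Distance in frame 1: 14.4. Distance in frame 2: 11.9.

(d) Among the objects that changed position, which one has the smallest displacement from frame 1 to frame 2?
the green triangle

(moved 2.2)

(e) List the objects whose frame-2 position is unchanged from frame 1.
the blue cross, the pink square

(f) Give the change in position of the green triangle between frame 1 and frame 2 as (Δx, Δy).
(2.1, -0.6)

The green triangle was at (15.0, 3.3) in frame 1 and (17.1, 2.7) in frame 2.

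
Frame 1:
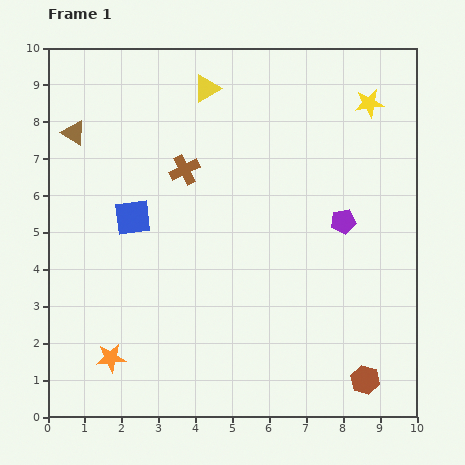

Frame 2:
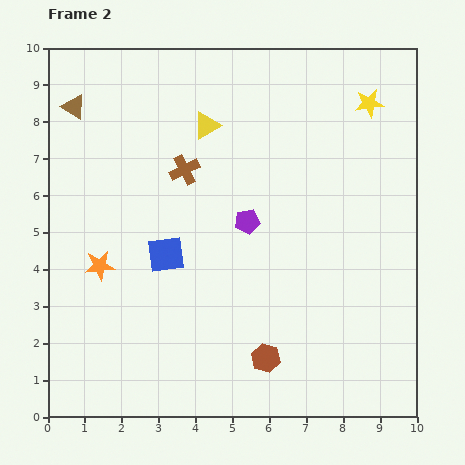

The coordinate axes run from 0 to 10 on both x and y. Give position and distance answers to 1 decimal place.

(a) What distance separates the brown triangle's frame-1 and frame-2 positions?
0.7

The brown triangle moved from (0.7, 7.7) to (0.7, 8.4), a distance of √(0.0² + 0.7²) ≈ 0.7.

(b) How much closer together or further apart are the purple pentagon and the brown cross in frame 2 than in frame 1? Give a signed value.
-2.3

Distance in frame 1: 4.5. Distance in frame 2: 2.2.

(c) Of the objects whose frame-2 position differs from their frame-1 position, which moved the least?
the brown triangle

(moved 0.7)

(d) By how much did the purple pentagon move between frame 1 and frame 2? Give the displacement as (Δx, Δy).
(-2.6, 0.0)

The purple pentagon was at (8.0, 5.3) in frame 1 and (5.4, 5.3) in frame 2.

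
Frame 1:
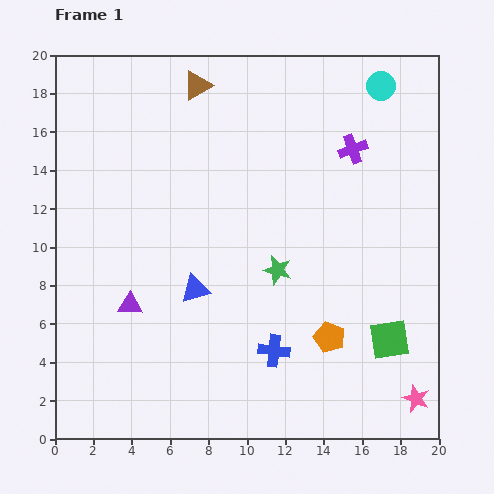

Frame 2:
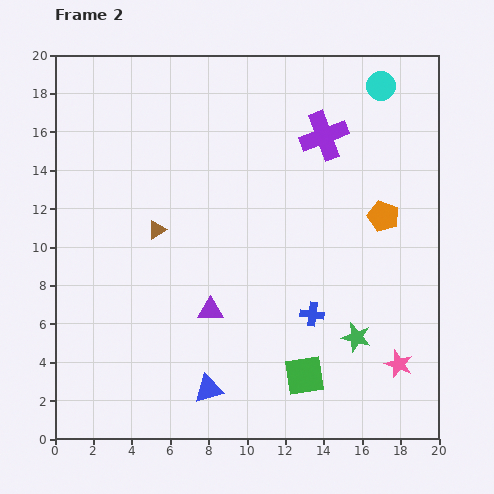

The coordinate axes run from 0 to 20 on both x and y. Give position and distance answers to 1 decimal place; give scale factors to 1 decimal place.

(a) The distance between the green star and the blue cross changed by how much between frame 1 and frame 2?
-1.6

Distance in frame 1: 4.2. Distance in frame 2: 2.6.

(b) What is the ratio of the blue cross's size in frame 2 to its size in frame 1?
0.7×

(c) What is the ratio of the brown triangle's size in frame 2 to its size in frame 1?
0.7×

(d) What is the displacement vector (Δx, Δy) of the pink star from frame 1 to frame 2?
(-0.9, 1.8)

The pink star was at (18.8, 2.1) in frame 1 and (17.9, 3.9) in frame 2.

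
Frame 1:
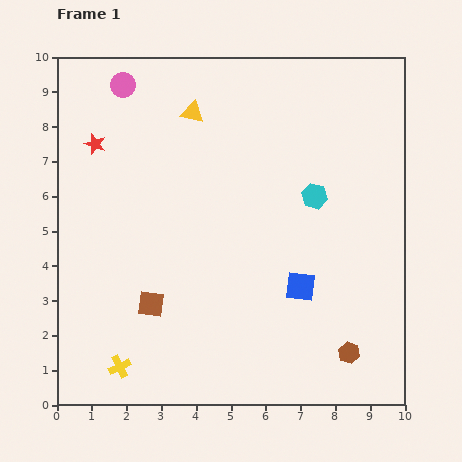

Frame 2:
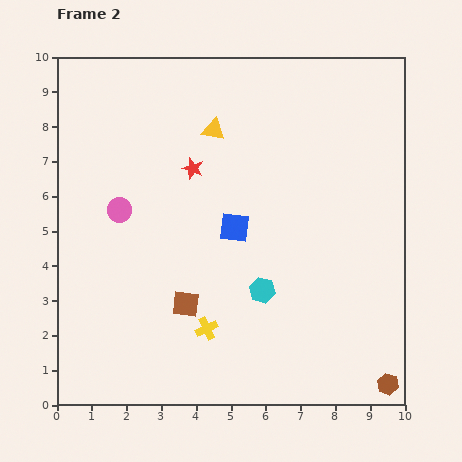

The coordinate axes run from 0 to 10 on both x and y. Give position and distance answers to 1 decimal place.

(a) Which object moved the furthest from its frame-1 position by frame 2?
the pink circle

(moved 3.6; next 3.1)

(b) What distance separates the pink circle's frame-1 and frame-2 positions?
3.6

The pink circle moved from (1.9, 9.2) to (1.8, 5.6), a distance of √(0.1² + 3.6²) ≈ 3.6.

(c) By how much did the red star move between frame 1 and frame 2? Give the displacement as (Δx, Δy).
(2.8, -0.7)

The red star was at (1.1, 7.5) in frame 1 and (3.9, 6.8) in frame 2.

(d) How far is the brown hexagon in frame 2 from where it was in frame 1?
1.4

The brown hexagon moved from (8.4, 1.5) to (9.5, 0.6), a distance of √(1.1² + 0.9²) ≈ 1.4.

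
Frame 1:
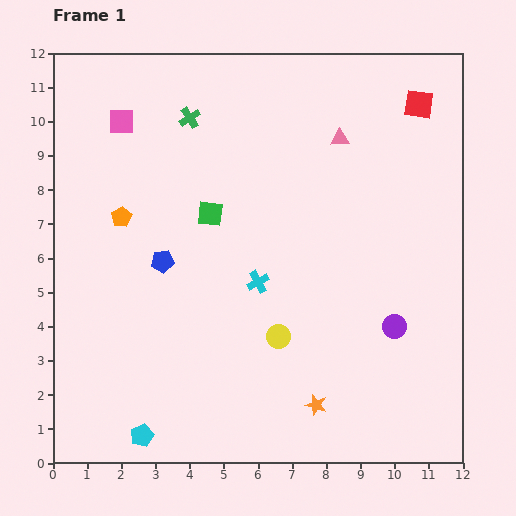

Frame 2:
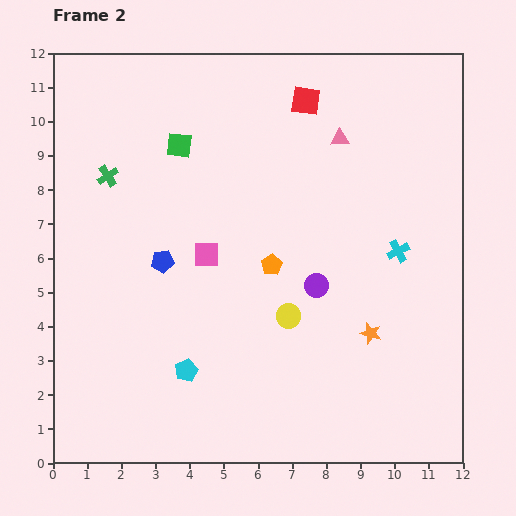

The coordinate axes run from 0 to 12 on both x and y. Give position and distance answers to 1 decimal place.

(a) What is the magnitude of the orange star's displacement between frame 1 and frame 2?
2.6

The orange star moved from (7.7, 1.7) to (9.3, 3.8), a distance of √(1.6² + 2.1²) ≈ 2.6.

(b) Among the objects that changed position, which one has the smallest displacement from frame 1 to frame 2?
the yellow circle

(moved 0.7)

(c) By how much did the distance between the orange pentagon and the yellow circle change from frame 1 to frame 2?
-4.2

Distance in frame 1: 5.8. Distance in frame 2: 1.6.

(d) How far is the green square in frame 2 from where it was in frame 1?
2.2

The green square moved from (4.6, 7.3) to (3.7, 9.3), a distance of √(0.9² + 2.0²) ≈ 2.2.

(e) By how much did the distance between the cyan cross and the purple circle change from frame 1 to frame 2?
-1.6

Distance in frame 1: 4.2. Distance in frame 2: 2.6.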